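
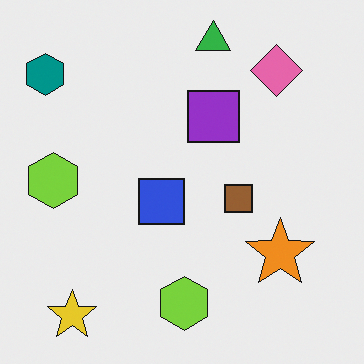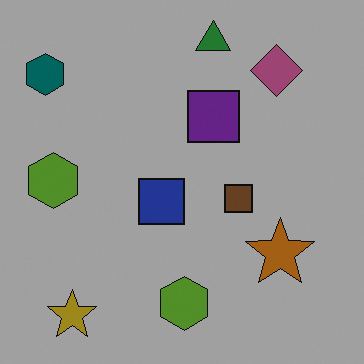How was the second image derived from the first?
It was noticeably darkened.

Every pixel — background and shapes alike — is uniformly darkened.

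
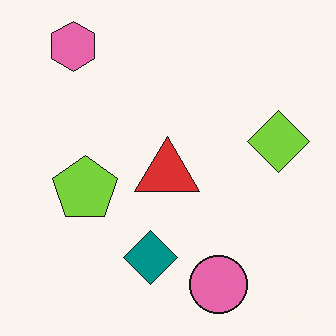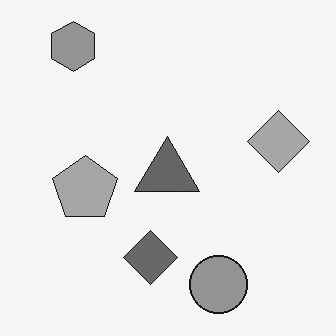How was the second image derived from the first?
Converted to grayscale.

All color is removed — every shape is now a shade of grey.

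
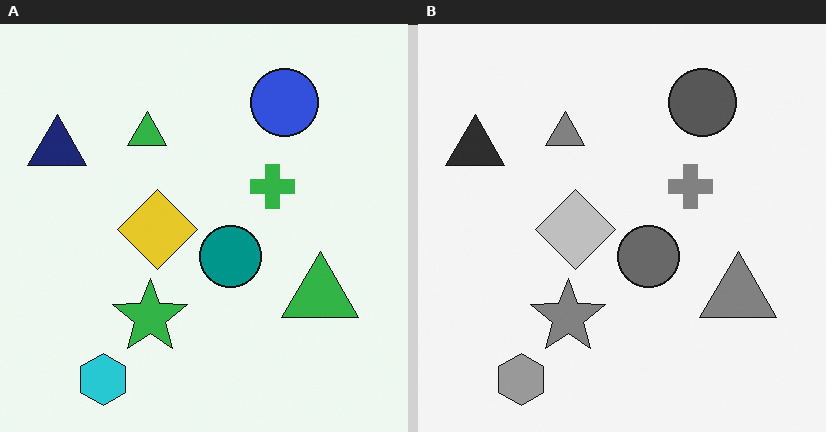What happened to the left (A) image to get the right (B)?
Converted to grayscale.

All color is removed — every shape is now a shade of grey.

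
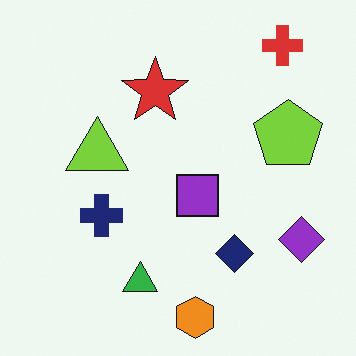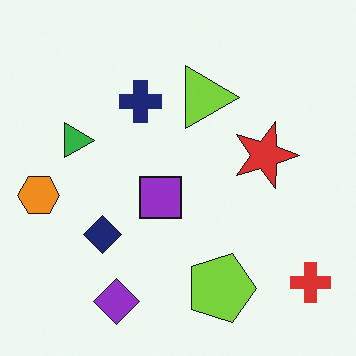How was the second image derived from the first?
The image was rotated 90° clockwise.

The red cross sits in the top-right of the first image and the bottom-right of the second — consistent with a whole-image 90° clockwise rotation.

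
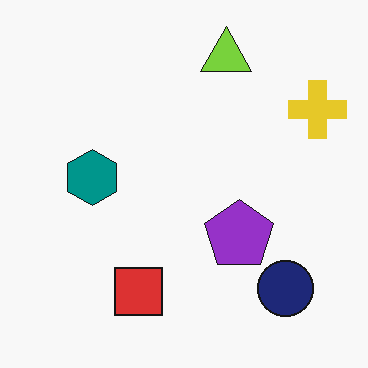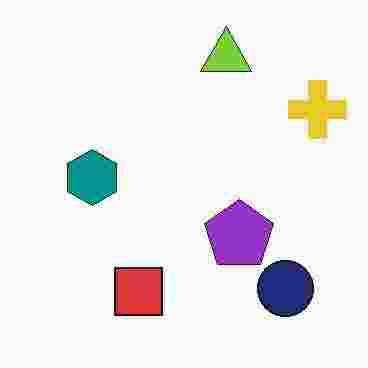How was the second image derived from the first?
It was degraded with heavy JPEG compression.

Blocky 8×8 compression artifacts appear around shape edges and the flat background shows ringing — characteristic JPEG degradation.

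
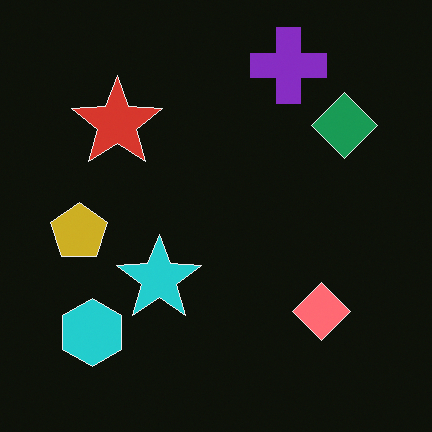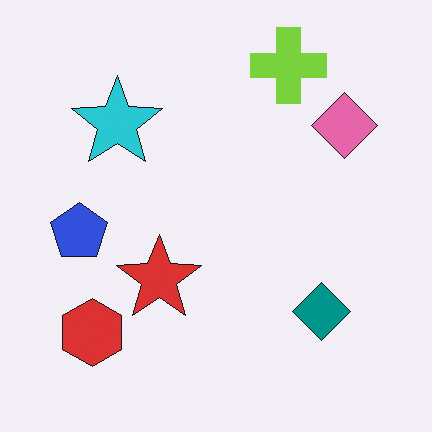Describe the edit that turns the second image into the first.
Color-inverted (negative).

The light background has become dark and every shape's color is its complement — a photographic negative.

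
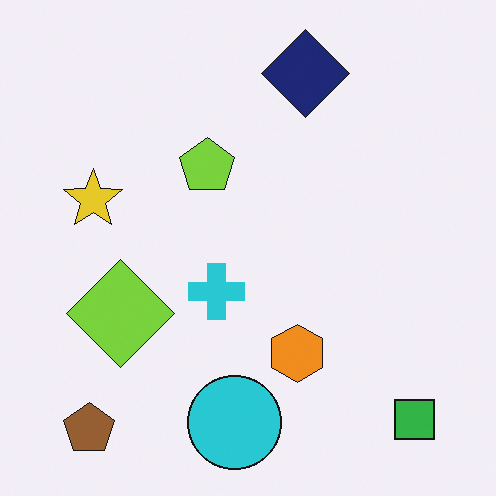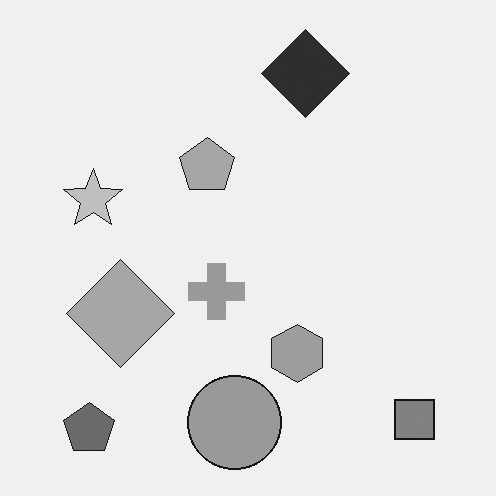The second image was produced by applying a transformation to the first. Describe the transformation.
This is the original image converted to grayscale.

All color is removed — every shape is now a shade of grey.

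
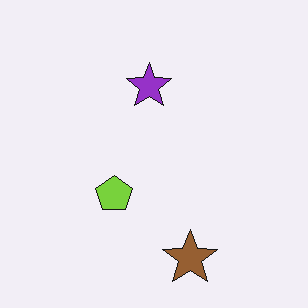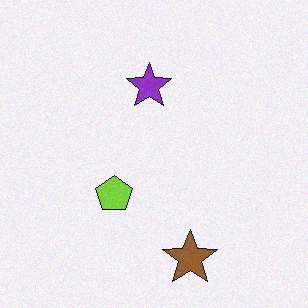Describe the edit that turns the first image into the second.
Degraded with light additive noise.

Random speckle covers the whole image, including the flat background.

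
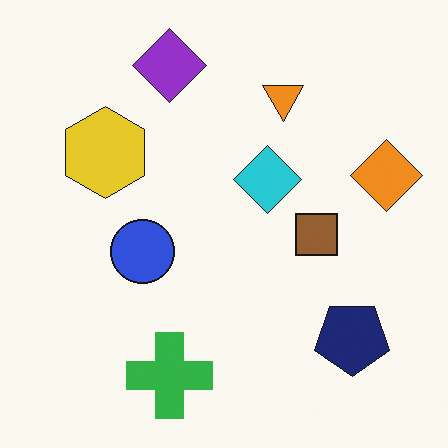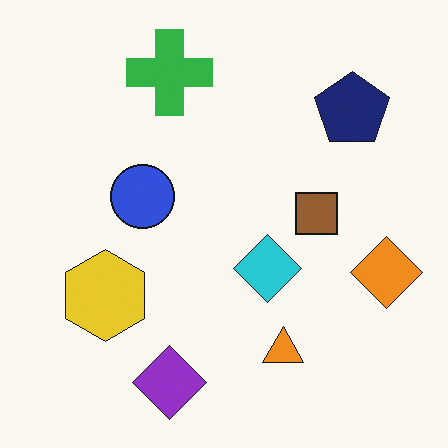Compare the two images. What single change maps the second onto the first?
The image was flipped vertically (top ↔ bottom).

The purple diamond is in the bottom of the second image and the top of the first — shapes on opposite sides of the horizontal midline have swapped in a mirror flip.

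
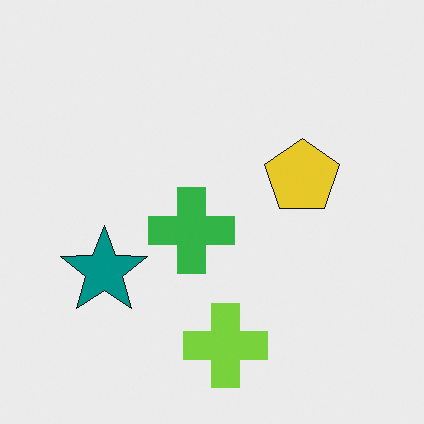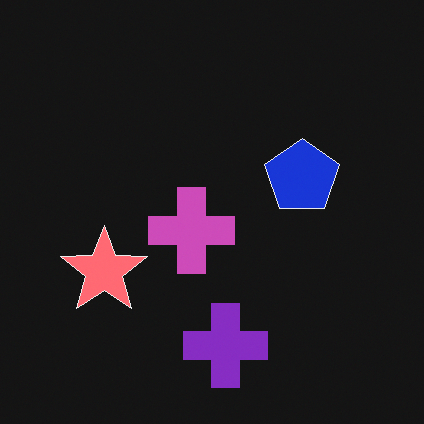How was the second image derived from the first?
Color-inverted (negative).

The light background has become dark and every shape's color is its complement — a photographic negative.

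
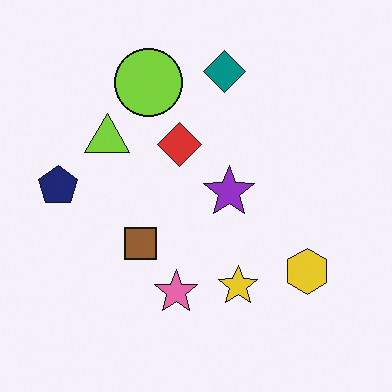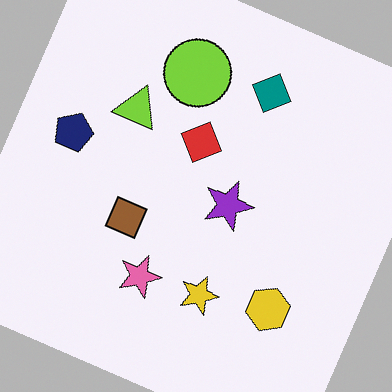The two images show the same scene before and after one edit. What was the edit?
The transformation is: rotated clockwise by a moderate amount.

Every shape is tilted by the same angle and the image corners show triangular fill wedges — a whole-image rotation by a non-right angle.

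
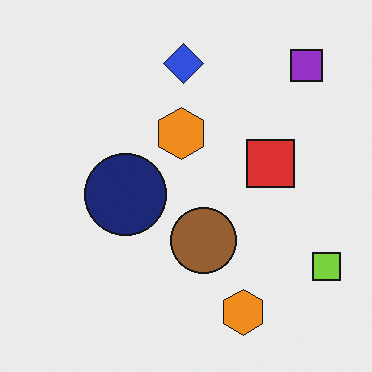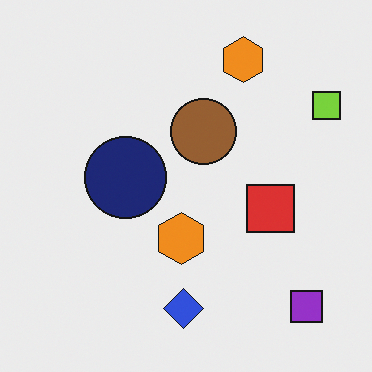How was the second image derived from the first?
The transformation is: flipped vertically (top ↔ bottom).

The blue diamond is in the top of the first image and the bottom of the second — shapes on opposite sides of the horizontal midline have swapped in a mirror flip.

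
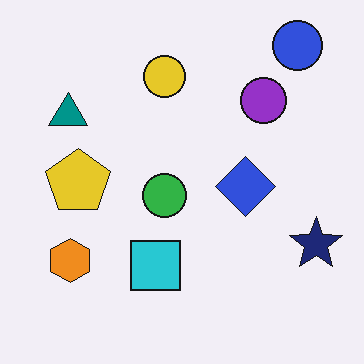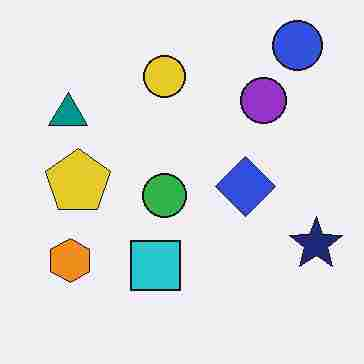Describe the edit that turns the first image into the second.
The transformation is: degraded with heavy JPEG compression.

Blocky 8×8 compression artifacts appear around shape edges and the flat background shows ringing — characteristic JPEG degradation.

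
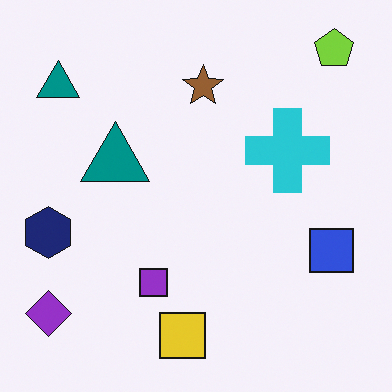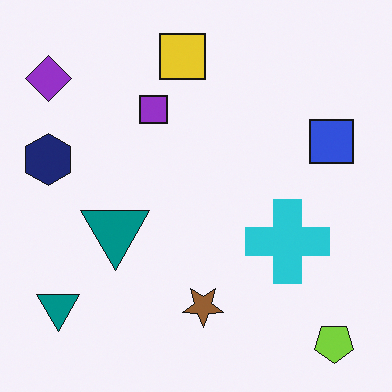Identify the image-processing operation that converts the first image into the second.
This is the original image flipped vertically (top ↔ bottom).

The lime pentagon is in the top-right of the first image and the bottom-right of the second — shapes on opposite sides of the horizontal midline have swapped in a mirror flip.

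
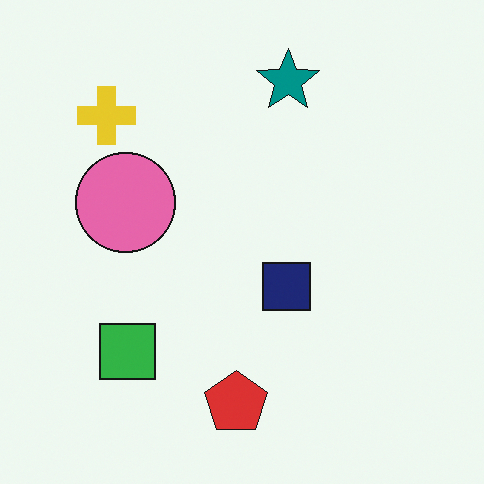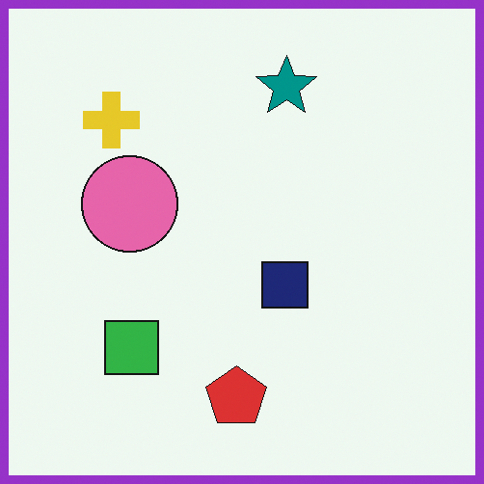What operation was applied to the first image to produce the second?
This is the original image framed with a purple border.

A solid purple frame runs around the edge of the second image, with the content slightly shrunk inside it.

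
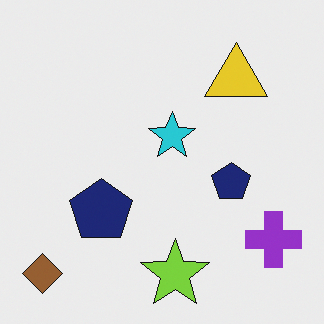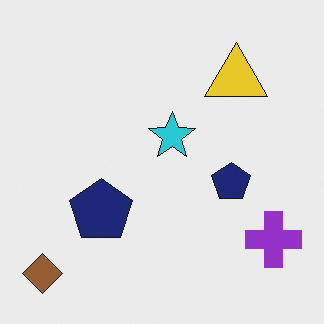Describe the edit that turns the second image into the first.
It was overlaid with an additional lime star.

A lime star appears in the first image that is absent from the second.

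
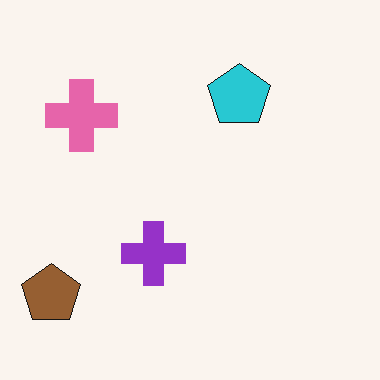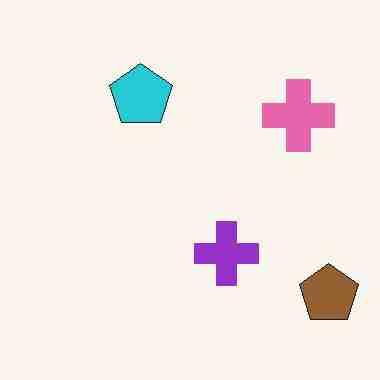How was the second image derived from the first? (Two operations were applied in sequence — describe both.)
It was flipped horizontally (left ↔ right), then heavily JPEG-compressed with obvious blocking artifacts.

The brown pentagon is in the bottom-left of the first image and the bottom-right of the second — shapes on opposite sides of the vertical midline have swapped in a mirror flip. Blocky 8×8 compression artifacts appear around shape edges and the flat background shows ringing — characteristic JPEG degradation.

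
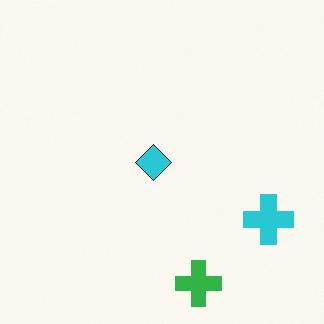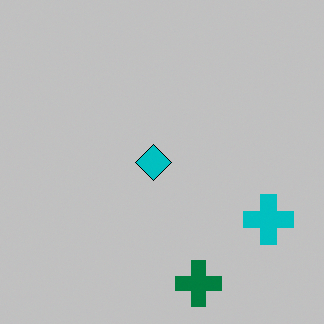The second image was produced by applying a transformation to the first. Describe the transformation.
The second image is the first heavily posterized to just a handful of flat colors.

Each flat color has snapped to a coarser quantized level — most visibly, the near-white background has dropped to a flat grey.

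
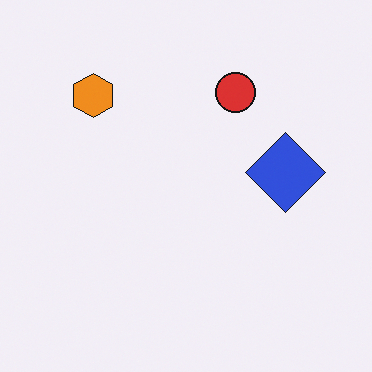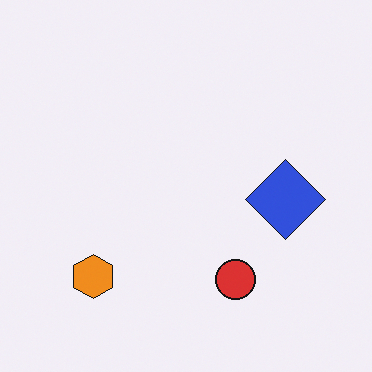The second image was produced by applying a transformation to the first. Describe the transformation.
The transformation is: flipped vertically (top ↔ bottom).

The red circle is in the top of the first image and the bottom of the second — shapes on opposite sides of the horizontal midline have swapped in a mirror flip.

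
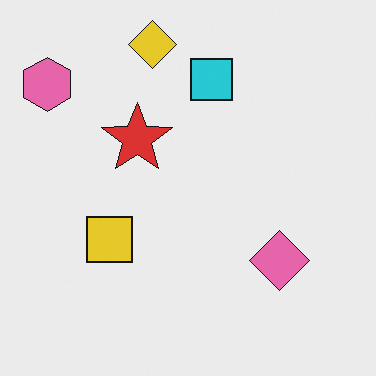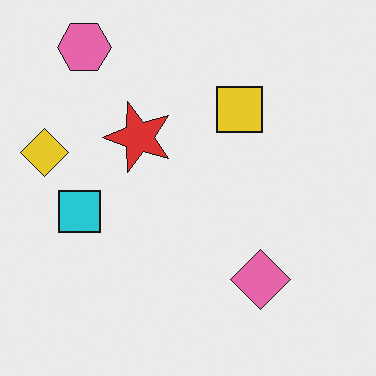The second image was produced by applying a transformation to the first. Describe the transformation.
The transformation is: transposed (reflected across the top-left ↔ bottom-right diagonal).

Shapes have swapped their row and column positions — what was in the top-right is now in the bottom-left — a diagonal reflection.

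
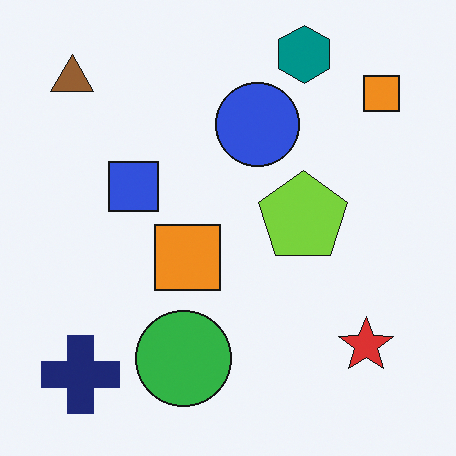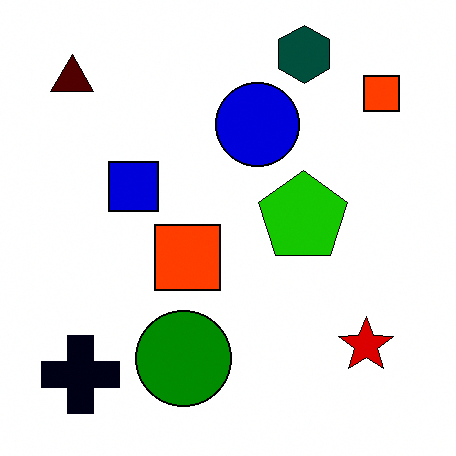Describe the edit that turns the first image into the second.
This is the original image given much higher contrast.

Tones are pushed away from mid-grey across the whole image — a global contrast change.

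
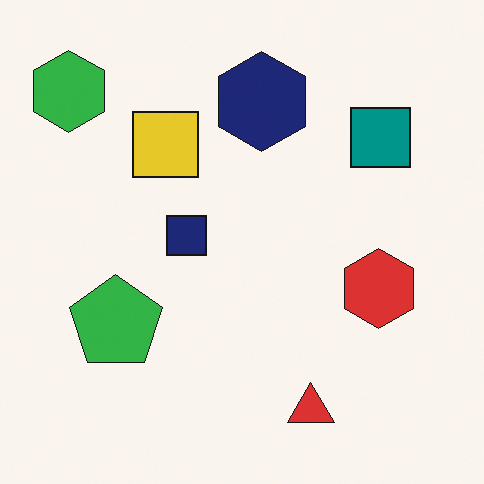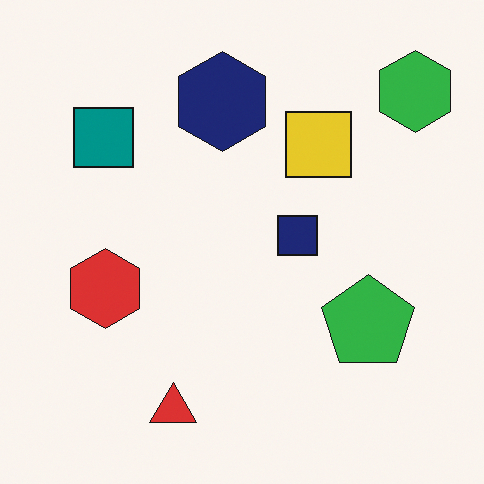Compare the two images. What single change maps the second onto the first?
The transformation is: flipped horizontally (left ↔ right).

The green hexagon is in the top-right of the second image and the top-left of the first — shapes on opposite sides of the vertical midline have swapped in a mirror flip.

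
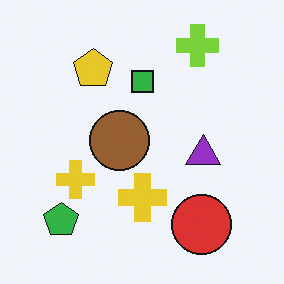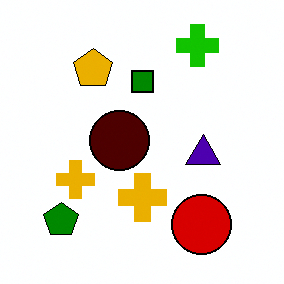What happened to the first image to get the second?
The image was boosted in contrast.

Tones are pushed away from mid-grey across the whole image — a global contrast change.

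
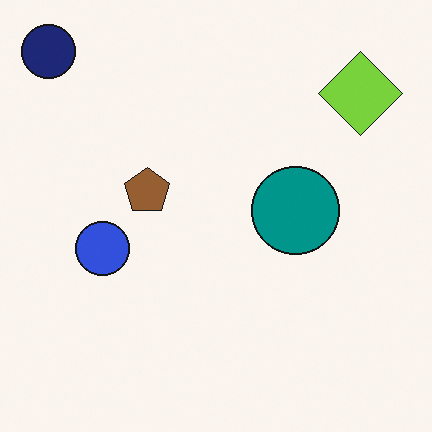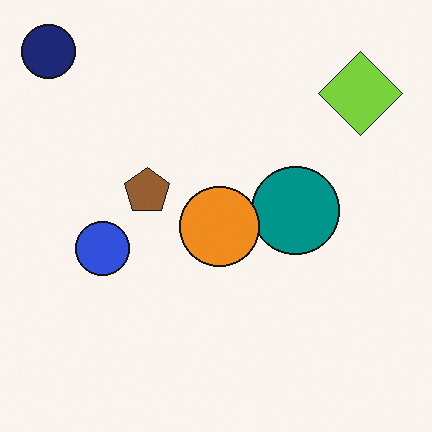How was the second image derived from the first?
Overlaid with an additional orange circle.

An orange circle appears in the second image that is absent from the first.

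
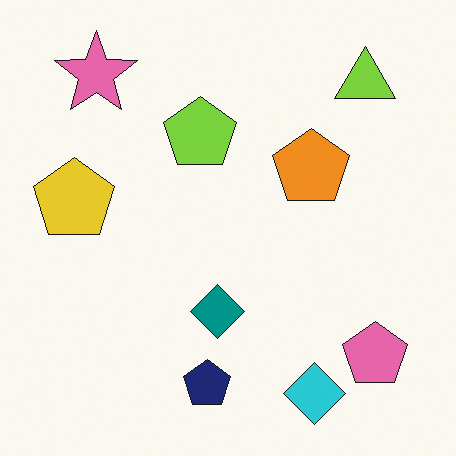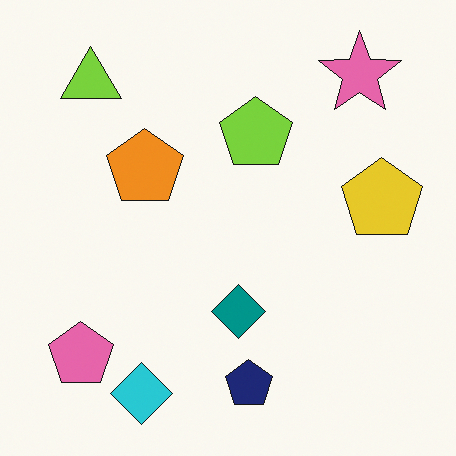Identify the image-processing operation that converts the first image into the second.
The image was flipped horizontally (left ↔ right).

The yellow pentagon is in the left of the first image and the right of the second — shapes on opposite sides of the vertical midline have swapped in a mirror flip.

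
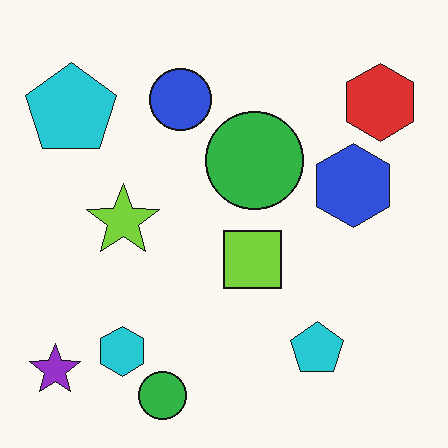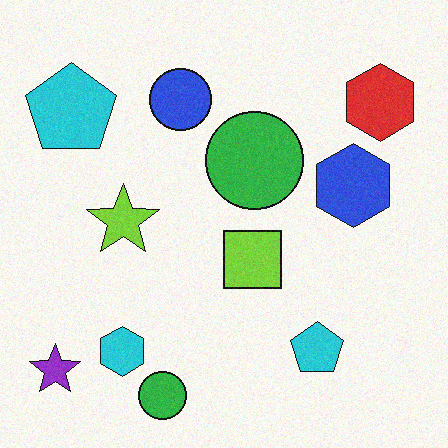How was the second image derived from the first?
It was degraded with a light layer of grain.

Random speckle covers the whole image, including the flat background.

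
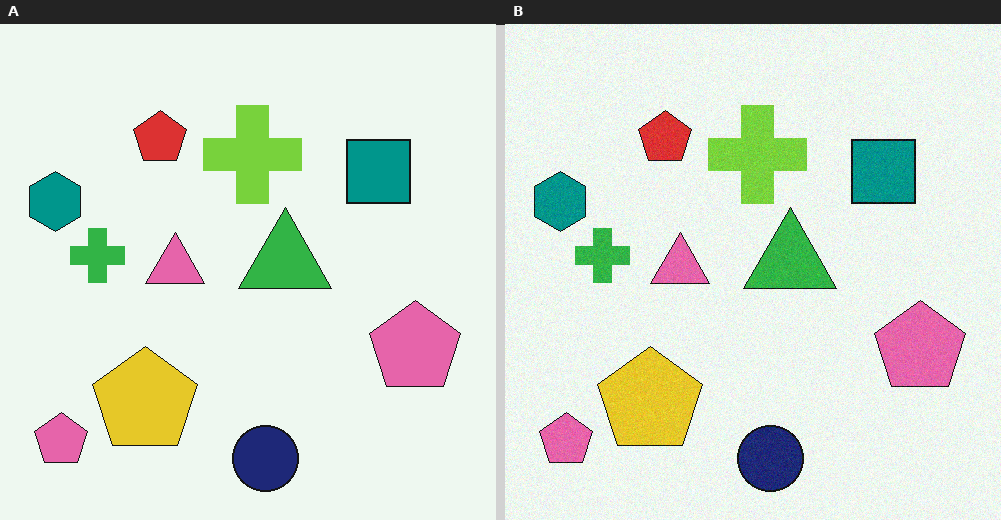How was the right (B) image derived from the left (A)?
This is the original image degraded with light additive noise.

Random speckle covers the whole image, including the flat background.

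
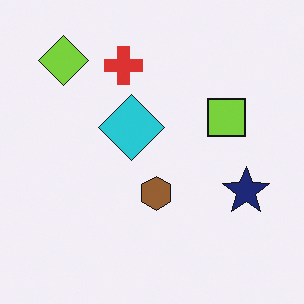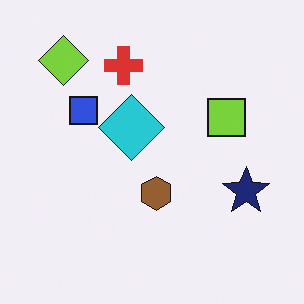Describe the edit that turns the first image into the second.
The image was overlaid with an additional blue square.

A blue square appears in the second image that is absent from the first.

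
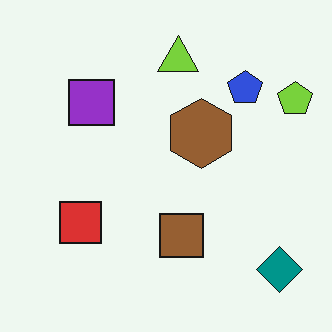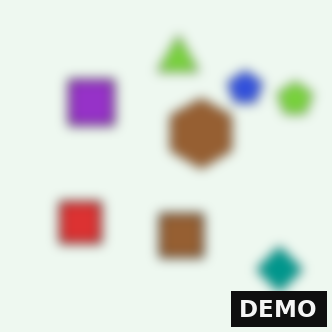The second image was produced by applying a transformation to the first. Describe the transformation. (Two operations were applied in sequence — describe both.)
The image was strongly gaussian-blurred, then watermarked with the text "DEMO" in the lower-right corner.

Shape edges and outlines are uniformly softened across the whole image. A dark label reading "DEMO" appears in the lower-right corner.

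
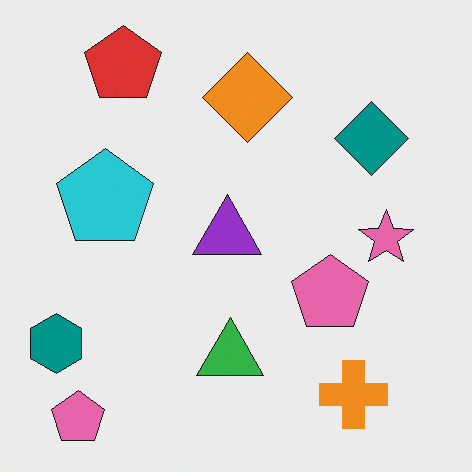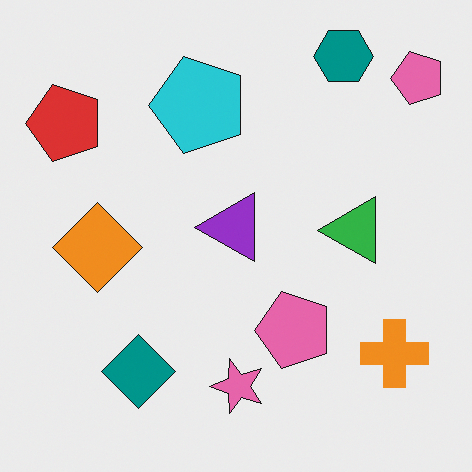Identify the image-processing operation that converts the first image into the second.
This is the original image transposed (reflected across the top-left ↔ bottom-right diagonal).

Shapes have swapped their row and column positions — what was in the top-right is now in the bottom-left — a diagonal reflection.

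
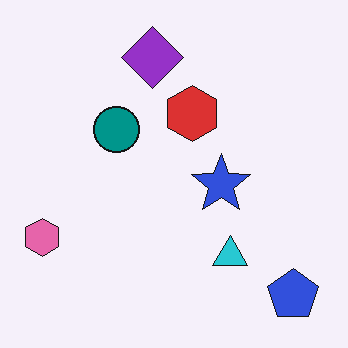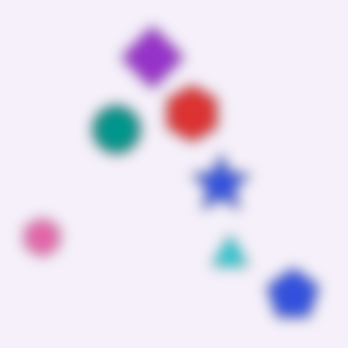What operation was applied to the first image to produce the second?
The image was strongly gaussian-blurred.

Shape edges and outlines are uniformly softened across the whole image.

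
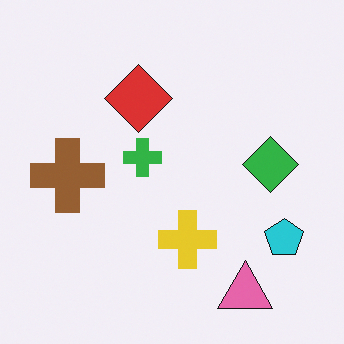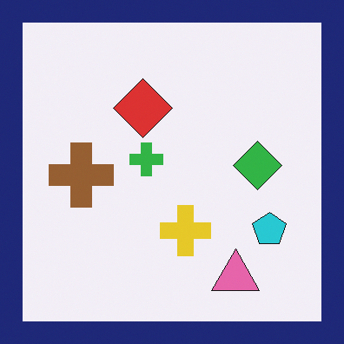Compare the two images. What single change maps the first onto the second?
The transformation is: framed with a navy border.

A solid navy frame runs around the edge of the second image, with the content slightly shrunk inside it.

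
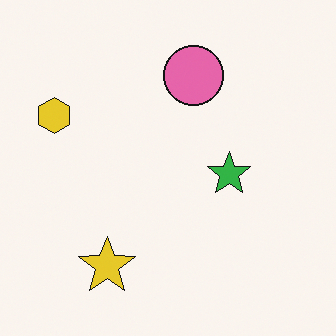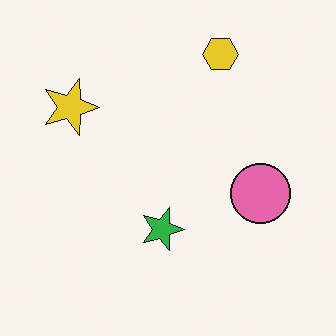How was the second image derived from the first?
Rotated 90° clockwise.

The yellow hexagon sits in the left of the first image and the top of the second — consistent with a whole-image 90° clockwise rotation.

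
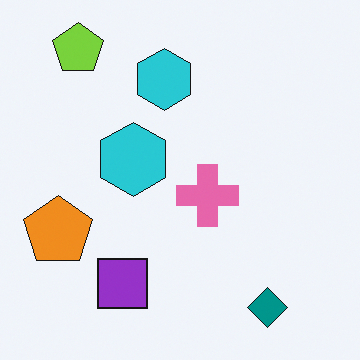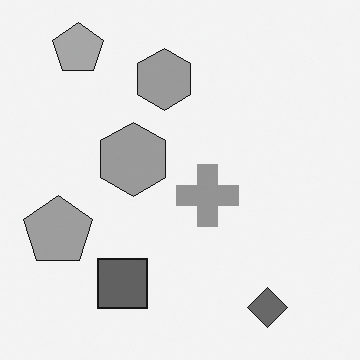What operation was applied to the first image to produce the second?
This is the original image converted to grayscale.

All color is removed — every shape is now a shade of grey.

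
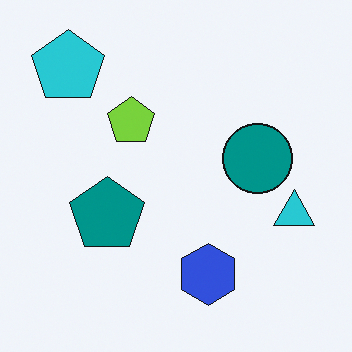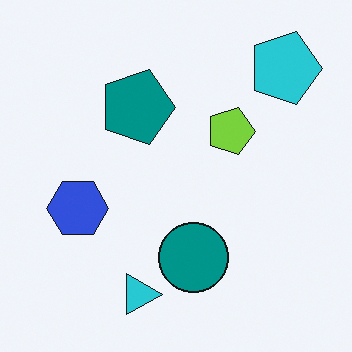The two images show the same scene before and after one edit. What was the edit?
The transformation is: rotated 90° clockwise.

The cyan pentagon sits in the top-left of the first image and the top-right of the second — consistent with a whole-image 90° clockwise rotation.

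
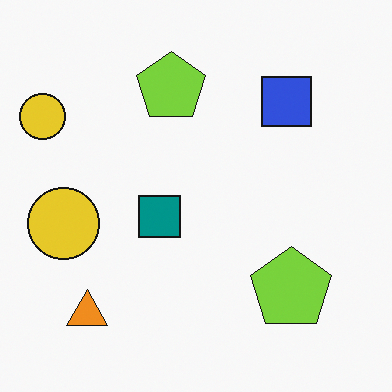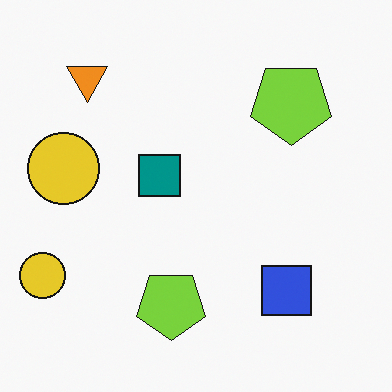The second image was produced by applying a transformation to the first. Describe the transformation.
The transformation is: flipped vertically (top ↔ bottom).

The orange triangle is in the bottom-left of the first image and the top-left of the second — shapes on opposite sides of the horizontal midline have swapped in a mirror flip.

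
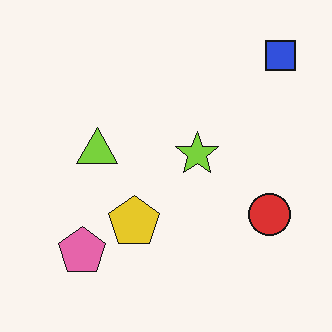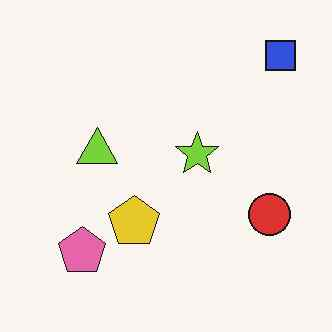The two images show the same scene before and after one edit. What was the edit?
This is the original image given moderate JPEG compression.

Blocky 8×8 compression artifacts appear around shape edges and the flat background shows ringing — characteristic JPEG degradation.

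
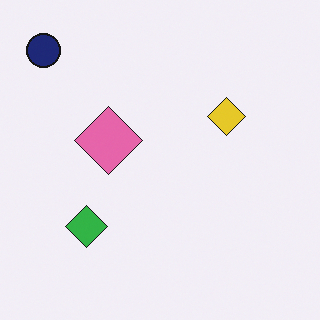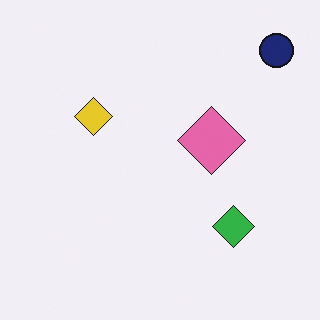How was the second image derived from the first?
Flipped horizontally (left ↔ right).

The navy circle is in the top-left of the first image and the top-right of the second — shapes on opposite sides of the vertical midline have swapped in a mirror flip.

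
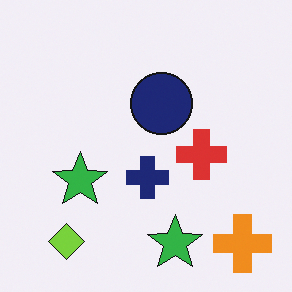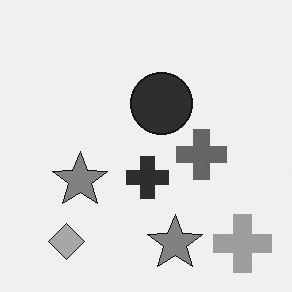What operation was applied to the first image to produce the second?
Converted to grayscale.

All color is removed — every shape is now a shade of grey.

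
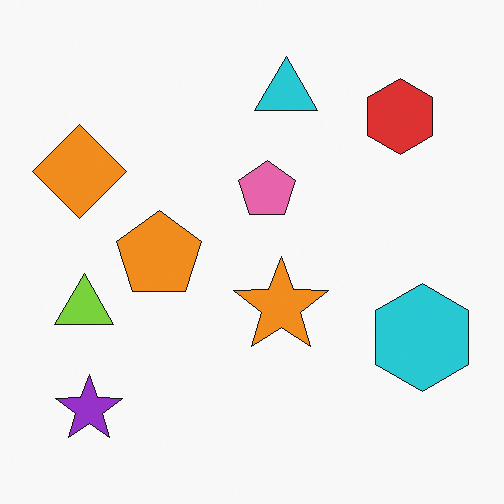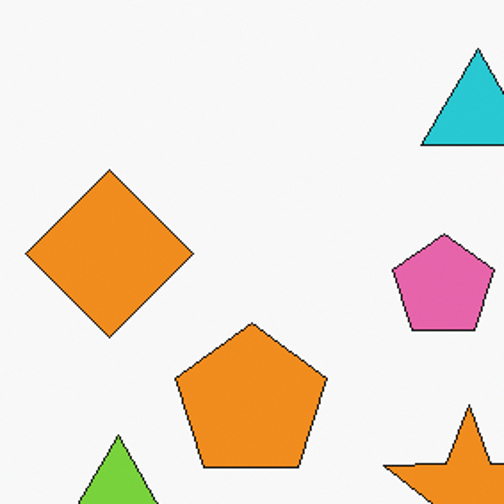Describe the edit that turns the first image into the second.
The second image is the first cropped to a noticeably smaller region and rescaled.

The visible shapes are larger and the field of view is narrower; shapes near the original edges may be partly or wholly outside the frame — a crop-and-rescale.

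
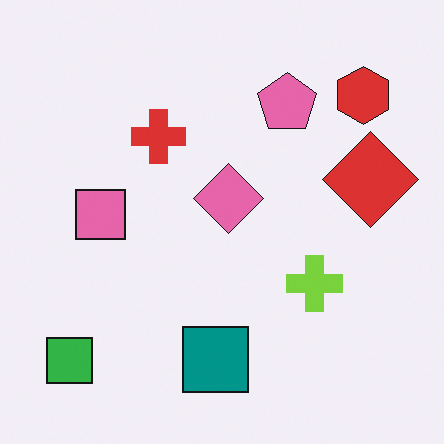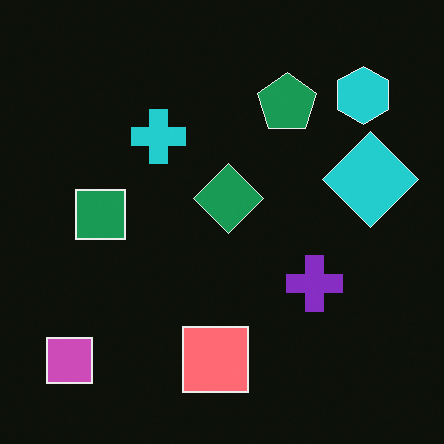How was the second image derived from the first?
This is the original image color-inverted (negative).

The light background has become dark and every shape's color is its complement — a photographic negative.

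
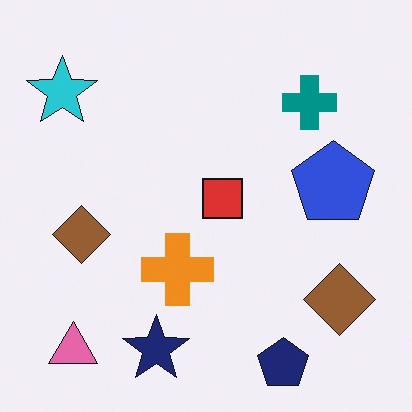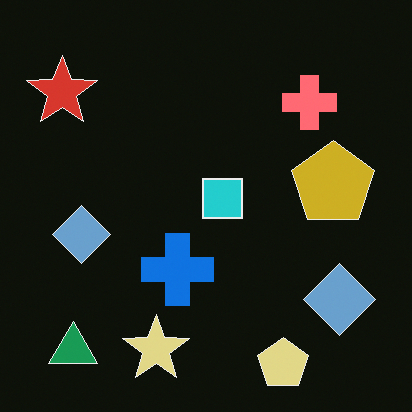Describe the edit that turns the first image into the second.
The second image is the first color-inverted (negative).

The light background has become dark and every shape's color is its complement — a photographic negative.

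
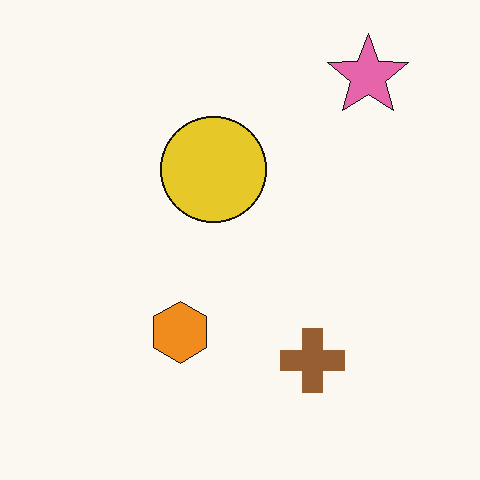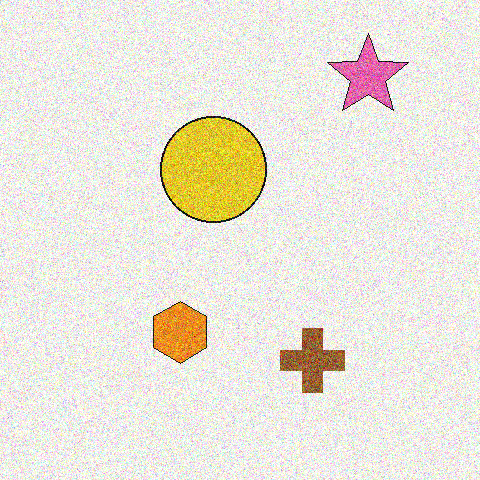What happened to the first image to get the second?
This is the original image degraded with a thick layer of grain.

Random speckle covers the whole image, including the flat background.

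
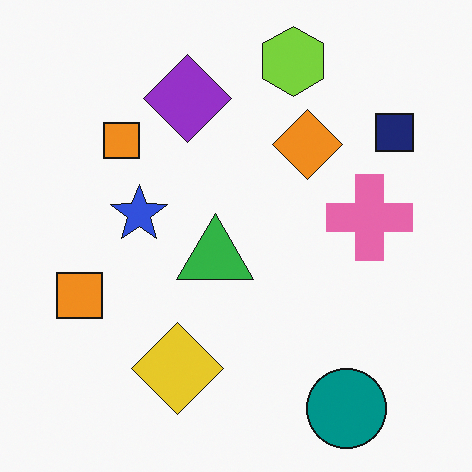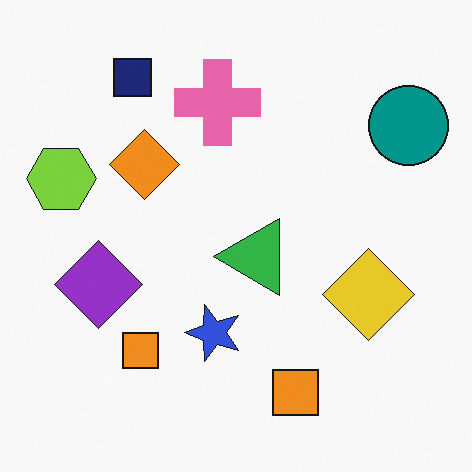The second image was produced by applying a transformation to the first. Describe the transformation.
It was rotated 90° counter-clockwise.

The teal circle sits in the bottom-right of the first image and the top-right of the second — consistent with a whole-image 90° counter-clockwise rotation.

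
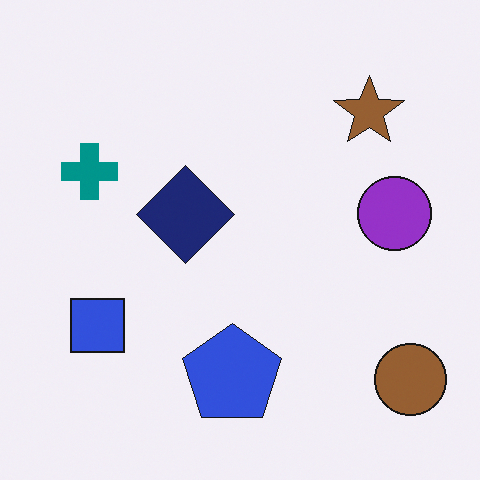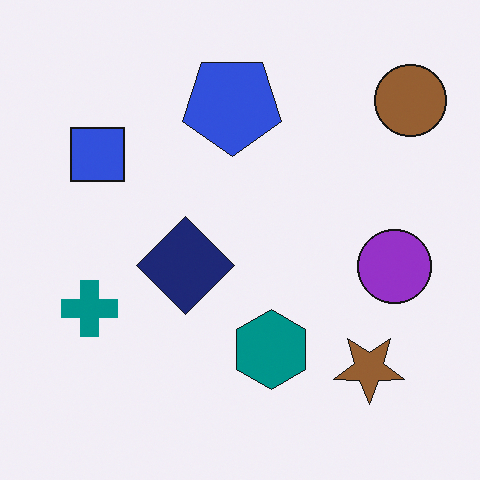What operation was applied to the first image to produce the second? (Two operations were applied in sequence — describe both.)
The second image is the first flipped vertically (top ↔ bottom), then overlaid with an additional teal hexagon.

The brown circle is in the bottom-right of the first image and the top-right of the second — shapes on opposite sides of the horizontal midline have swapped in a mirror flip. A teal hexagon appears in the second image that is absent from the first.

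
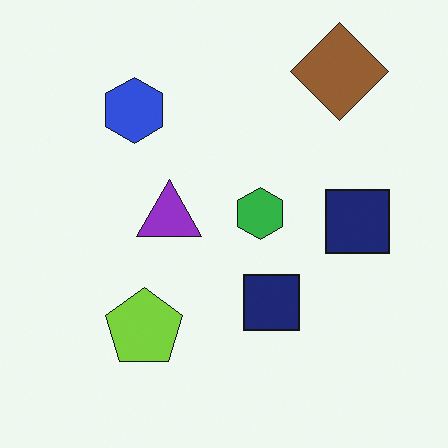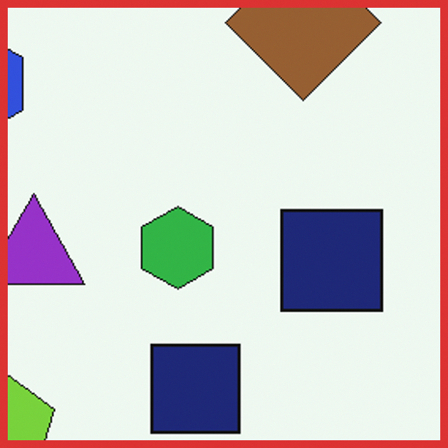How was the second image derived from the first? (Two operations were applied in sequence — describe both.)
Cropped to a noticeably smaller region and rescaled, then framed with a red border.

The visible shapes are larger and the field of view is narrower; shapes near the original edges may be partly or wholly outside the frame — a crop-and-rescale. A solid red frame runs around the edge of the second image, with the content slightly shrunk inside it.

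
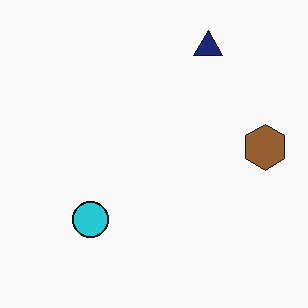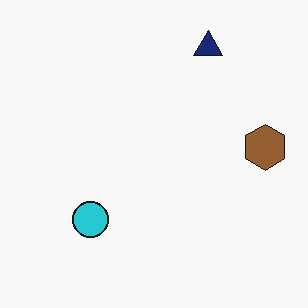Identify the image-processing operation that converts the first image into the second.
It was JPEG-compressed with visible artifacts.

Blocky 8×8 compression artifacts appear around shape edges and the flat background shows ringing — characteristic JPEG degradation.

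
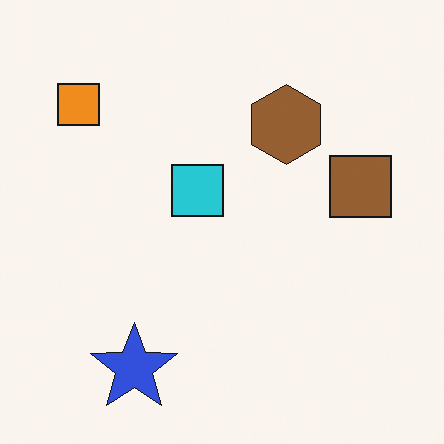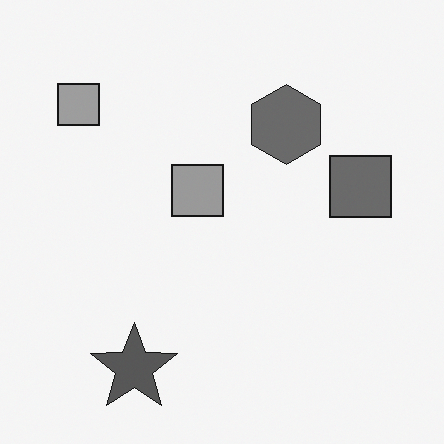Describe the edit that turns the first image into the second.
The image was converted to grayscale.

All color is removed — every shape is now a shade of grey.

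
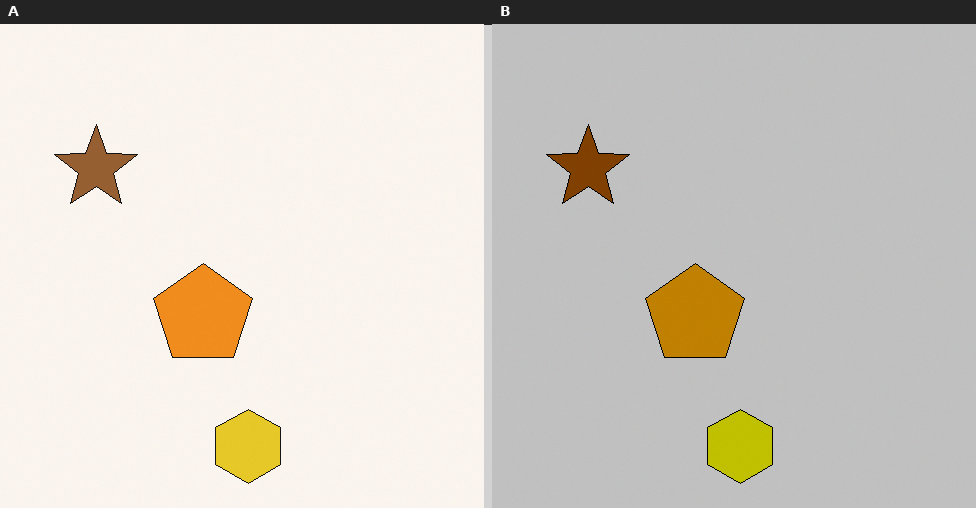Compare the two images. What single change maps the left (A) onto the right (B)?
Aggressively posterized.

Each flat color has snapped to a coarser quantized level — most visibly, the near-white background has dropped to a flat grey.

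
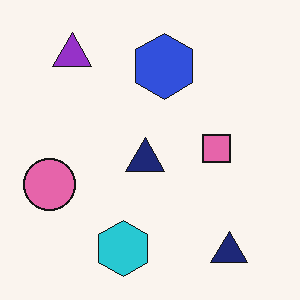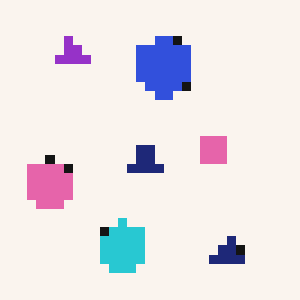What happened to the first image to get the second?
The image was coarsely pixelated.

Shapes are reduced to large square blocks; fine edges and outlines are lost — a downscale-then-upscale (mosaic) effect.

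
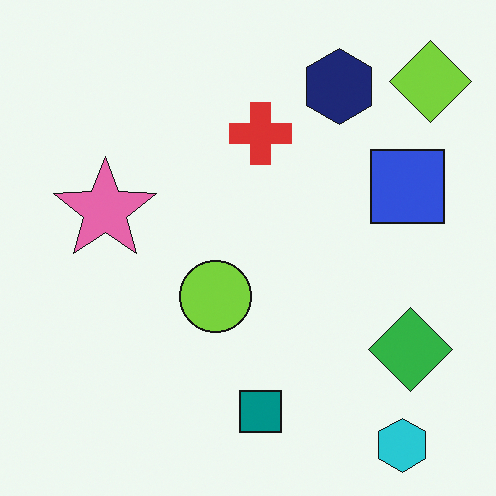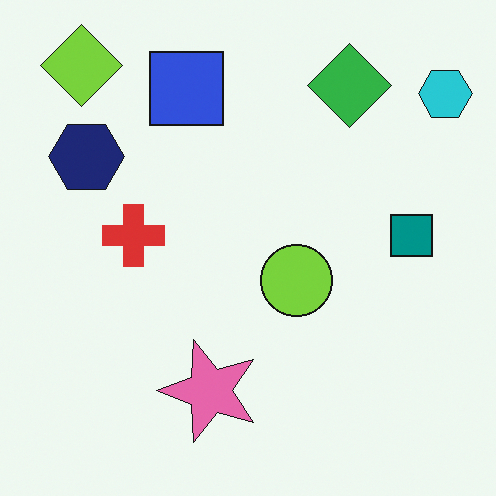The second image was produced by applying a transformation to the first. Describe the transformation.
The second image is the first rotated 90° counter-clockwise.

The cyan hexagon sits in the bottom-right of the first image and the top-right of the second — consistent with a whole-image 90° counter-clockwise rotation.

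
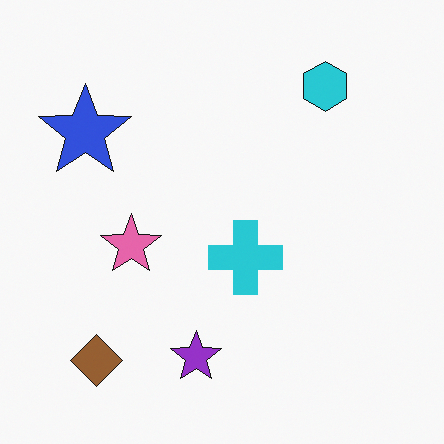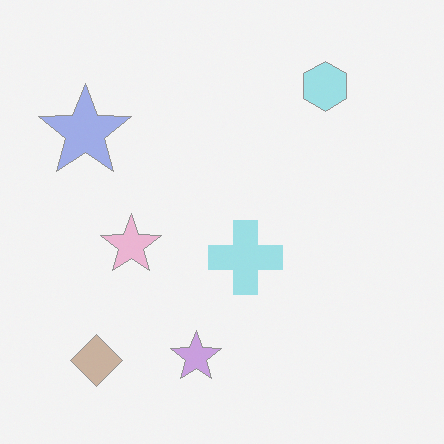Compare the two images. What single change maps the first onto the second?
Washed out (contrast reduced).

Tones are pushed toward mid-grey across the whole image — a global contrast change.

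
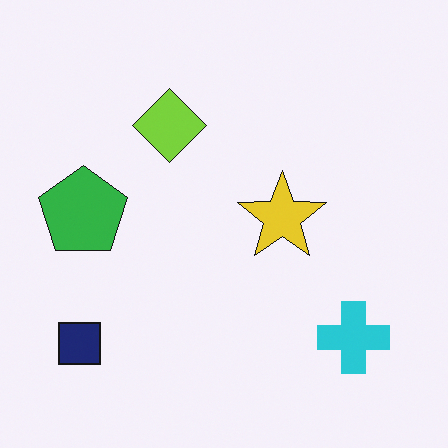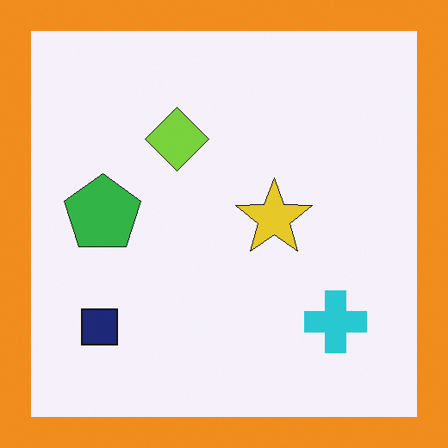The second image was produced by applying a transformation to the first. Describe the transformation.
It was framed with a orange border.

A solid orange frame runs around the edge of the second image, with the content slightly shrunk inside it.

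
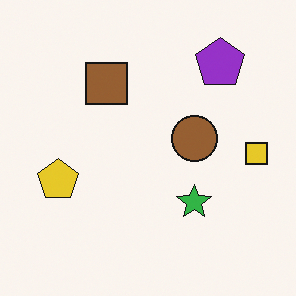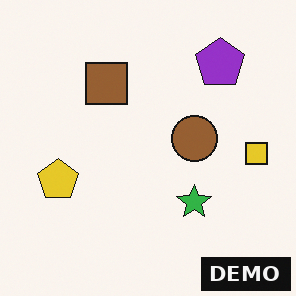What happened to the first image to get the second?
This is the original image watermarked with the text "DEMO" in the lower-right corner.

A dark label reading "DEMO" appears in the lower-right corner.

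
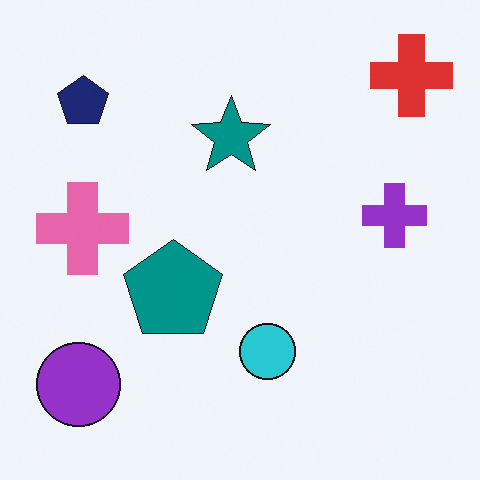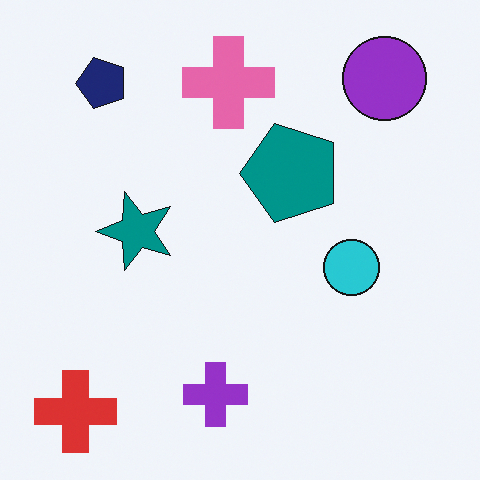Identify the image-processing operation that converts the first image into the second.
It was transposed (reflected across the top-left ↔ bottom-right diagonal).

Shapes have swapped their row and column positions — what was in the top-right is now in the bottom-left — a diagonal reflection.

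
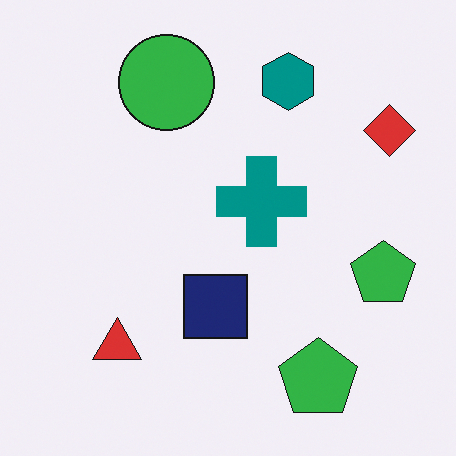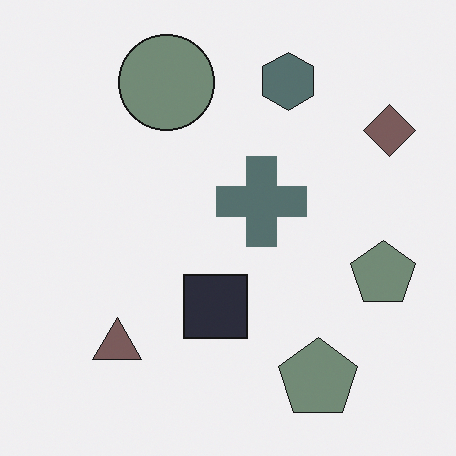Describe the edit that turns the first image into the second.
The transformation is: made much more muted (saturation change).

All colors are more muted and greyish — a global saturation change.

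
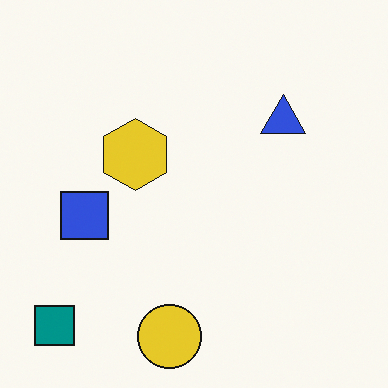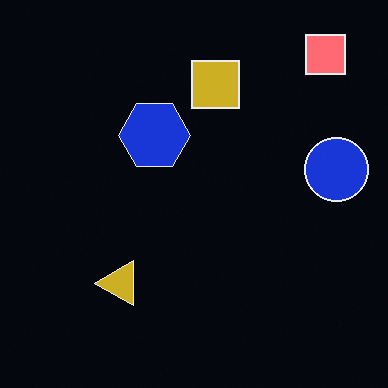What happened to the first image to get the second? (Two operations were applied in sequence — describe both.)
It was color-inverted (negative), then transposed (reflected across the top-left ↔ bottom-right diagonal).

The light background has become dark and every shape's color is its complement — a photographic negative. Shapes have swapped their row and column positions — what was in the top-right is now in the bottom-left — a diagonal reflection.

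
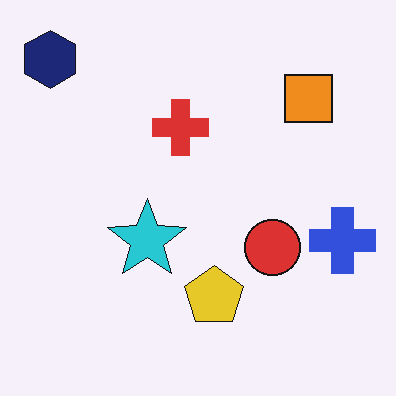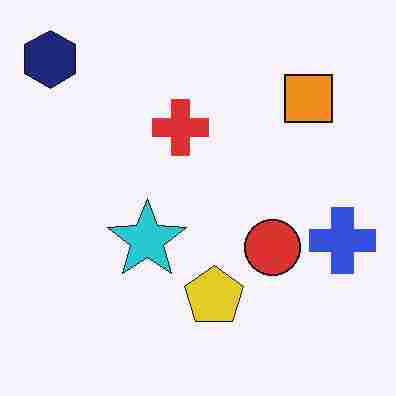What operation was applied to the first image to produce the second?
The image was degraded with heavy JPEG compression.

Blocky 8×8 compression artifacts appear around shape edges and the flat background shows ringing — characteristic JPEG degradation.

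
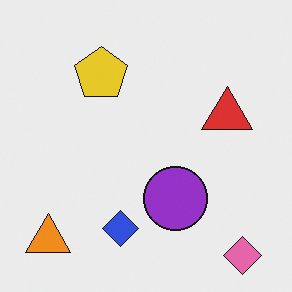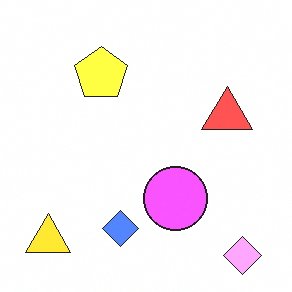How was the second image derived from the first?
The image was brightened a lot.

Every pixel — background and shapes alike — is uniformly brightened.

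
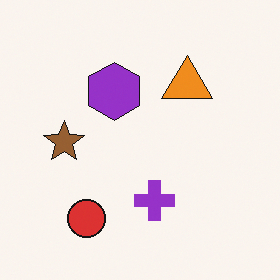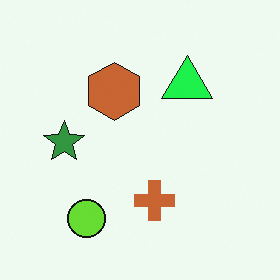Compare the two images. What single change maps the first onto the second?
The image was hue-shifted noticeably.

Every shape's color has rotated by the same amount around the hue wheel — a uniform hue shift.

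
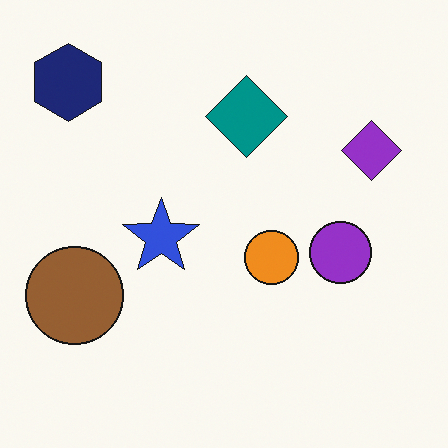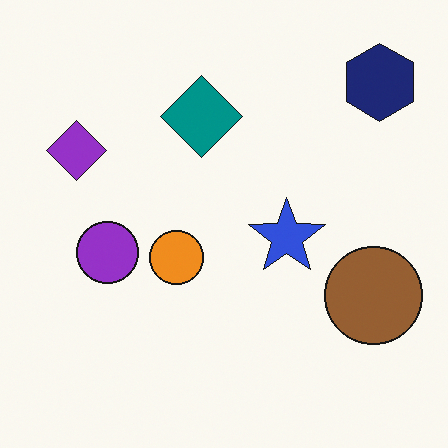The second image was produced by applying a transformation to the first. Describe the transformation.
Flipped horizontally (left ↔ right).

The navy hexagon is in the top-left of the first image and the top-right of the second — shapes on opposite sides of the vertical midline have swapped in a mirror flip.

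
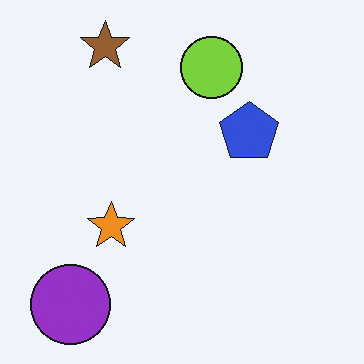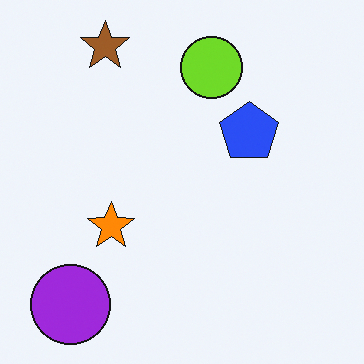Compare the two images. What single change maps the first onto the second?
The transformation is: slightly oversaturated.

All colors are more vivid — a global saturation change.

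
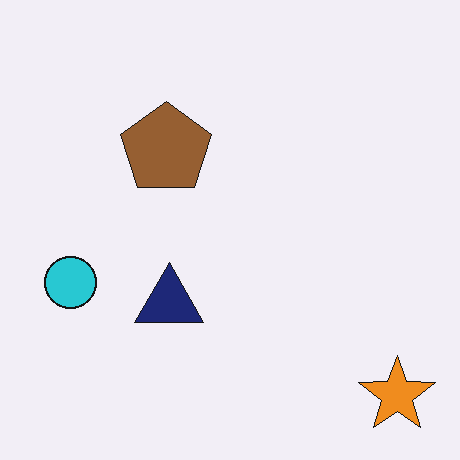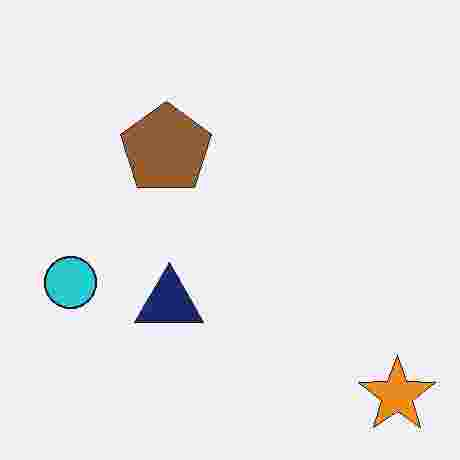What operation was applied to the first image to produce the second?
This is the original image heavily JPEG-compressed with obvious blocking artifacts.

Blocky 8×8 compression artifacts appear around shape edges and the flat background shows ringing — characteristic JPEG degradation.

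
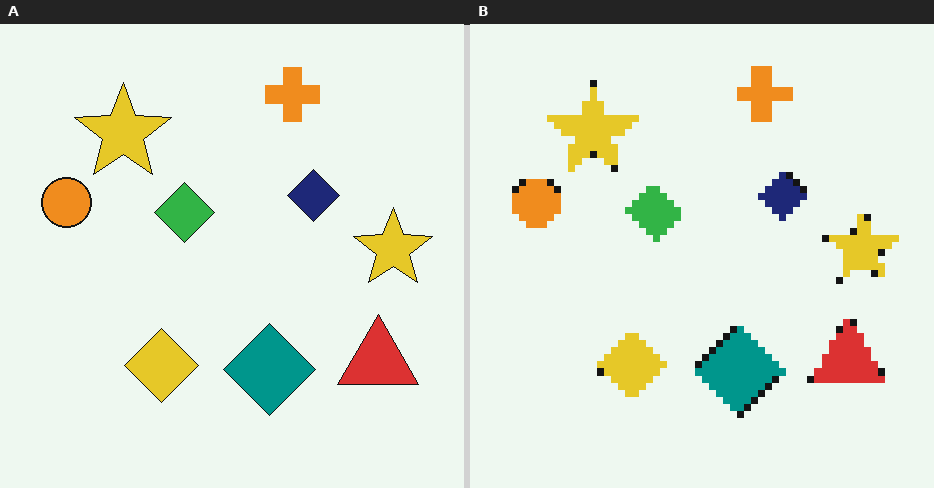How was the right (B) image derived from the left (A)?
The right (B) image is the left (A) moderately pixelated.

Shapes are reduced to large square blocks; fine edges and outlines are lost — a downscale-then-upscale (mosaic) effect.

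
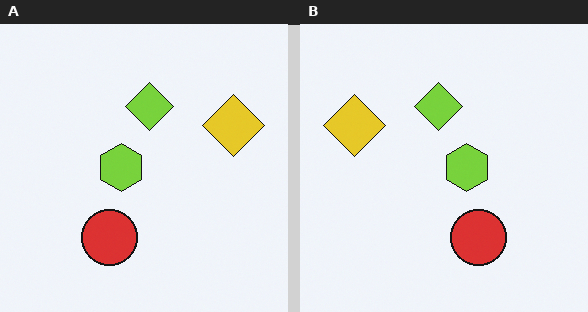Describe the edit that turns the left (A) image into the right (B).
The image was flipped horizontally (left ↔ right).

The yellow diamond is in the right of the left (A) image and the left of the right (B) — shapes on opposite sides of the vertical midline have swapped in a mirror flip.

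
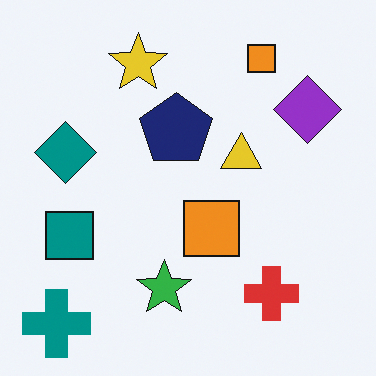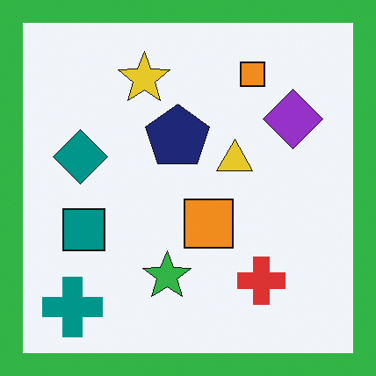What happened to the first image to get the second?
This is the original image framed with a green border.

A solid green frame runs around the edge of the second image, with the content slightly shrunk inside it.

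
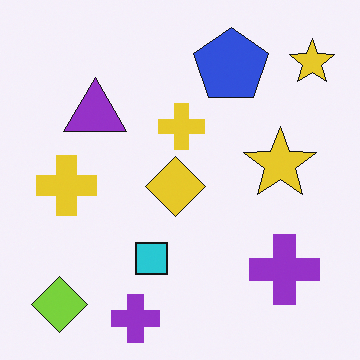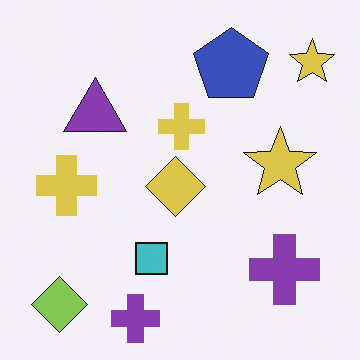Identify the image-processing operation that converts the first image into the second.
It was slightly desaturated.

All colors are more muted and greyish — a global saturation change.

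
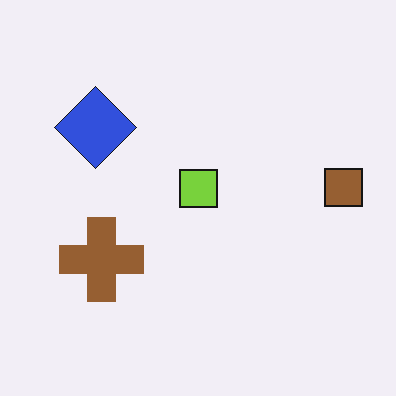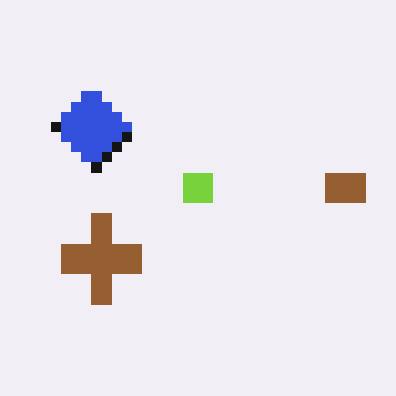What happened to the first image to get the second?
The second image is the first coarsely pixelated.

Shapes are reduced to large square blocks; fine edges and outlines are lost — a downscale-then-upscale (mosaic) effect.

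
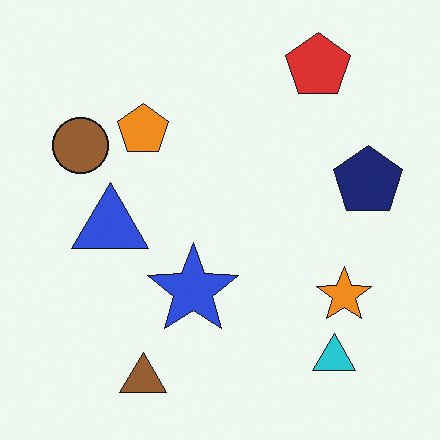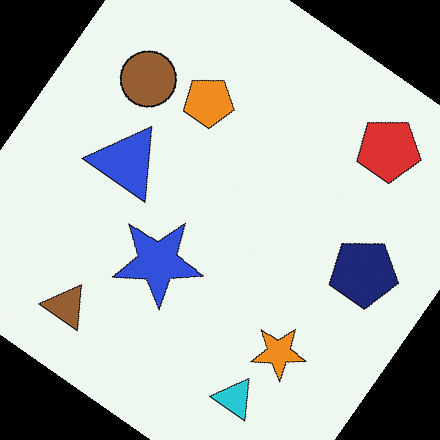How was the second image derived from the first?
This is the original image rotated clockwise by a large amount — several tens of degrees.

Every shape is tilted by the same angle and the image corners show triangular fill wedges — a whole-image rotation by a non-right angle.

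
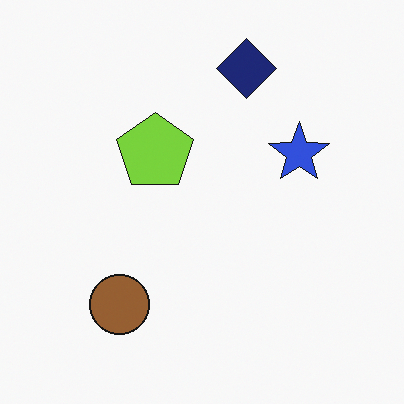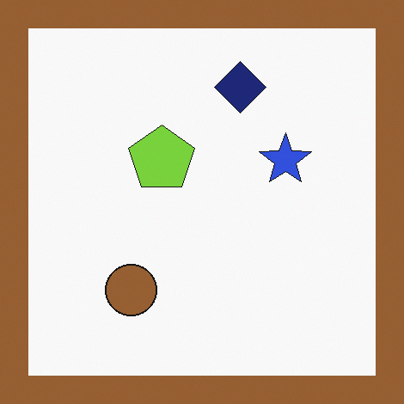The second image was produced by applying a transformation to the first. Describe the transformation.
The image was framed with a brown border.

A solid brown frame runs around the edge of the second image, with the content slightly shrunk inside it.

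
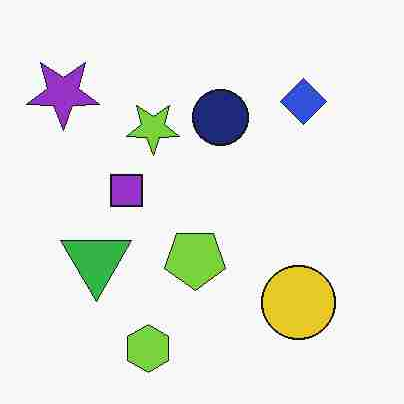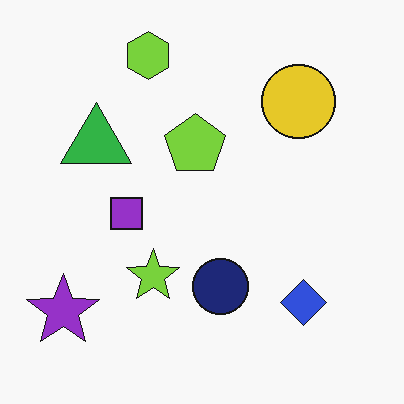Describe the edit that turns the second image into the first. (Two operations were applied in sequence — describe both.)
The image was heavily JPEG-compressed with obvious blocking artifacts, then flipped vertically (top ↔ bottom).

Blocky 8×8 compression artifacts appear around shape edges and the flat background shows ringing — characteristic JPEG degradation. The lime hexagon is in the top of the second image and the bottom of the first — shapes on opposite sides of the horizontal midline have swapped in a mirror flip.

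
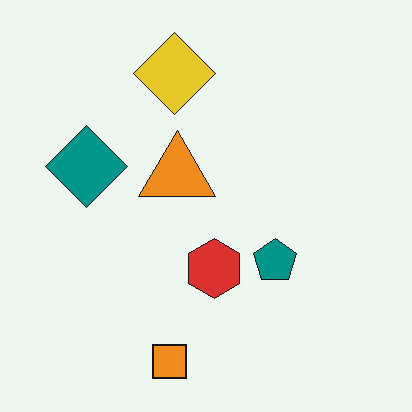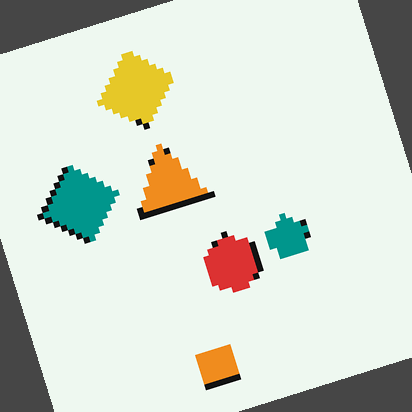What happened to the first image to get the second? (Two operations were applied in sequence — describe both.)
It was pixelated into visible square blocks, then rotated counter-clockwise by a clearly visible amount.

Shapes are reduced to large square blocks; fine edges and outlines are lost — a downscale-then-upscale (mosaic) effect. Every shape is tilted by the same angle and the image corners show triangular fill wedges — a whole-image rotation by a non-right angle.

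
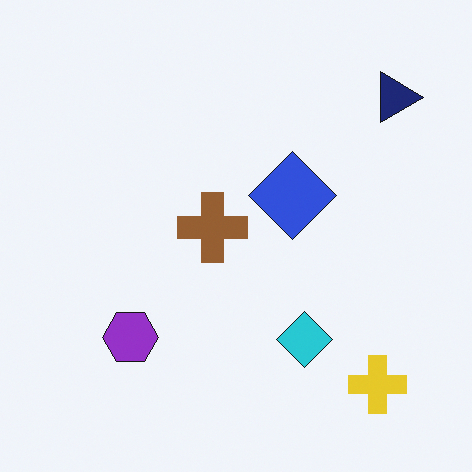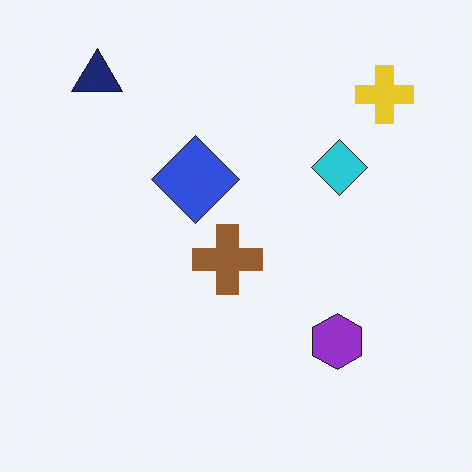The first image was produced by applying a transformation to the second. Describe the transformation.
Rotated 90° clockwise.

The navy triangle sits in the top-left of the second image and the top-right of the first — consistent with a whole-image 90° clockwise rotation.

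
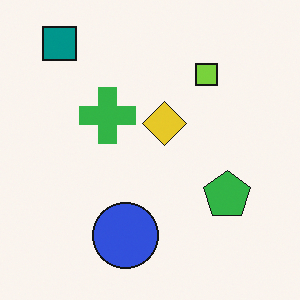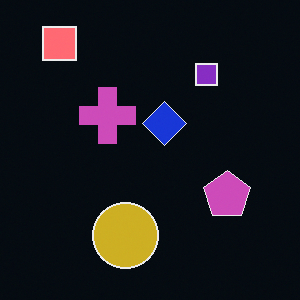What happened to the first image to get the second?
The second image is the first color-inverted (negative).

The light background has become dark and every shape's color is its complement — a photographic negative.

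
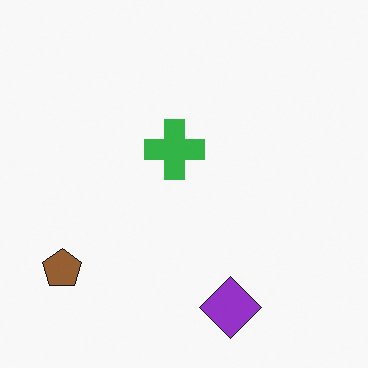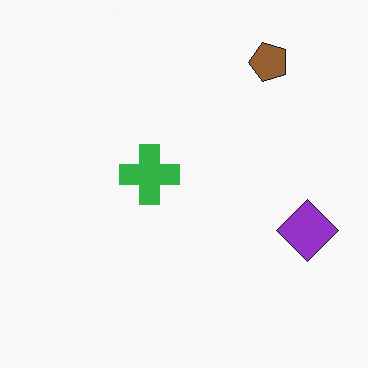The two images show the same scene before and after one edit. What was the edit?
It was transposed (reflected across the top-left ↔ bottom-right diagonal).

Shapes have swapped their row and column positions — what was in the top-right is now in the bottom-left — a diagonal reflection.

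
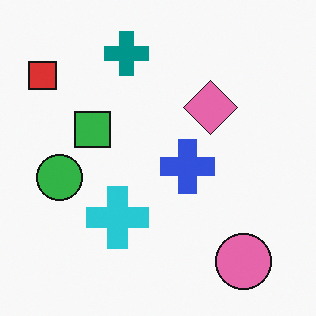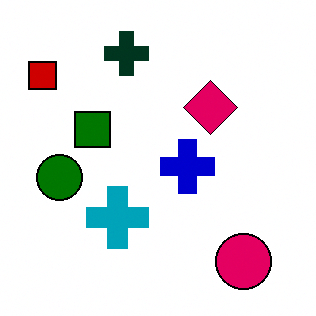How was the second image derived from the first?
The transformation is: given much higher contrast.

Tones are pushed away from mid-grey across the whole image — a global contrast change.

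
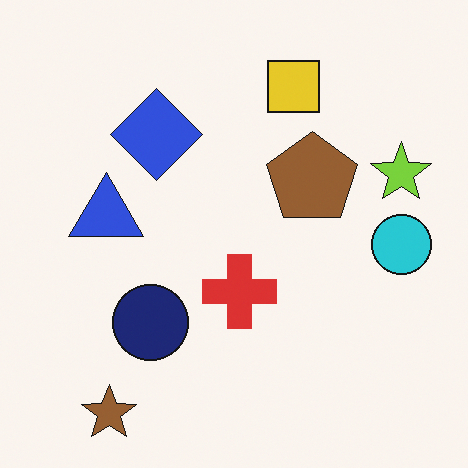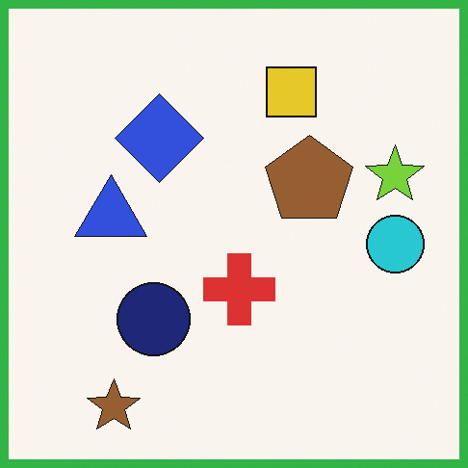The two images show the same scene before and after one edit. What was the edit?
This is the original image framed with a green border.

A solid green frame runs around the edge of the second image, with the content slightly shrunk inside it.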